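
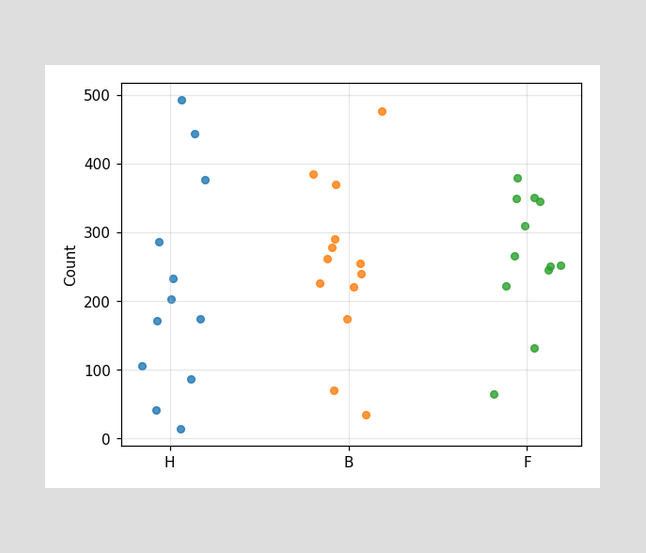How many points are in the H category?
12

Counting the markers in the H column gives 12.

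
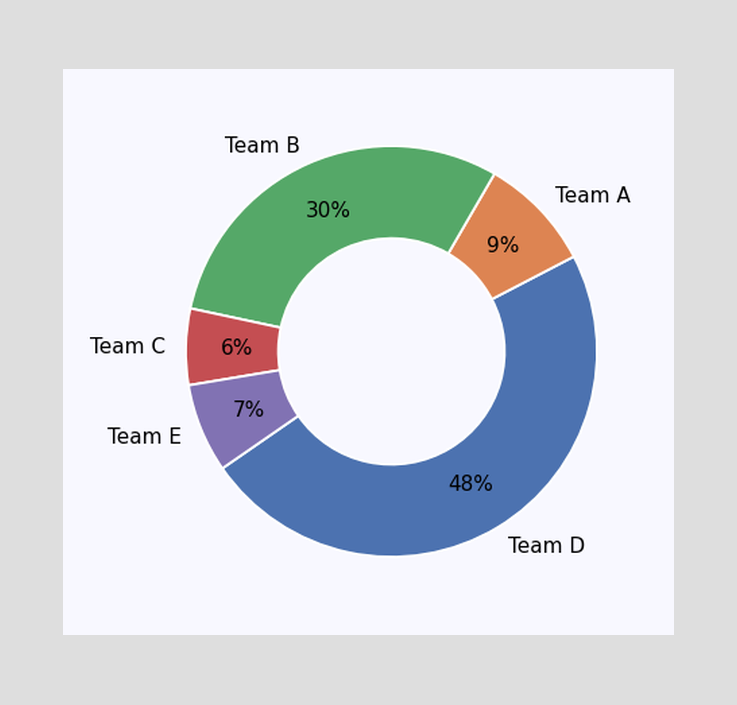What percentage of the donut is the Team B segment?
30%

The Team B segment takes up 30% of the ring.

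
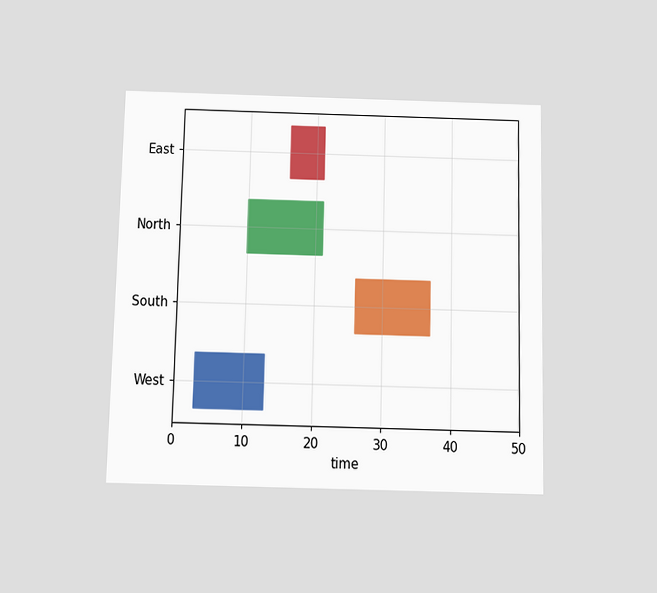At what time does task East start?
The chart is viewed slightly from below. The East bar begins at t=16.

16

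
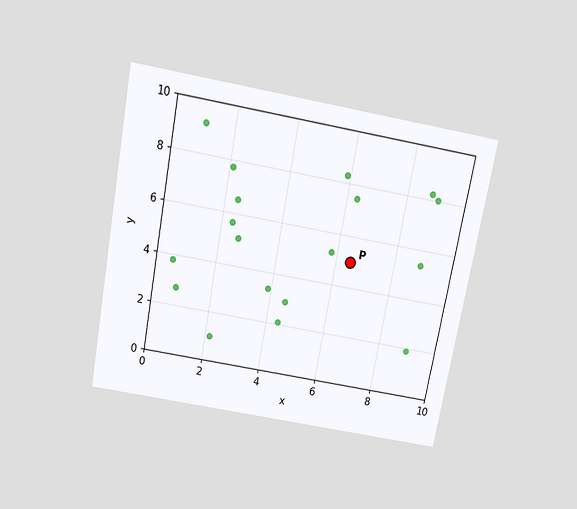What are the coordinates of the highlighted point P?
The chart is tilted about 11° clockwise and viewed slightly from above. Following the gridlines from P to each axis, P sits at (6.5, 5).

(6.5, 5)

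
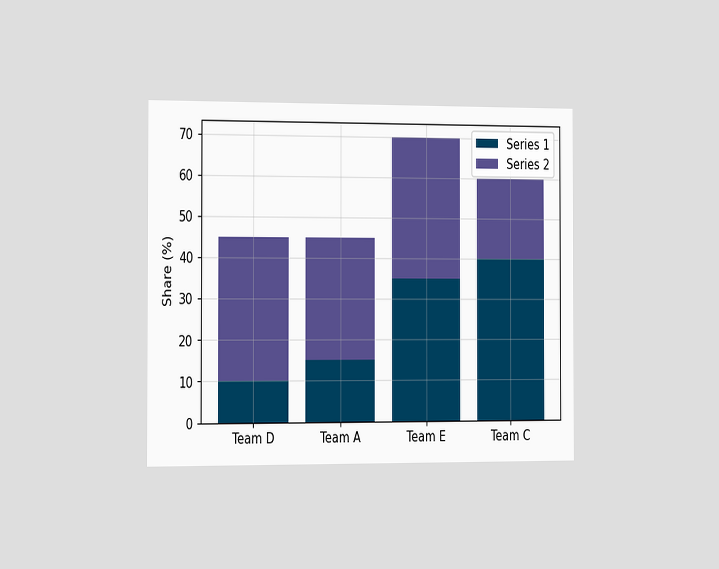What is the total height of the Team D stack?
The chart is viewed slightly from the left. The Team D stack's top reaches 45% on the y-axis.

45%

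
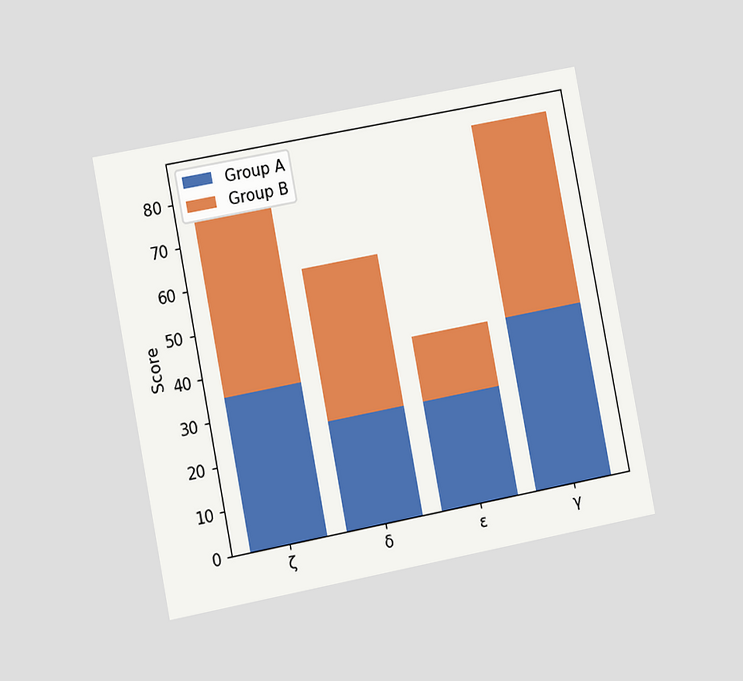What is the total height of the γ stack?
The chart is tilted about 11° counter-clockwise and viewed at a slight angle. The γ stack's top reaches 85 on the y-axis.

85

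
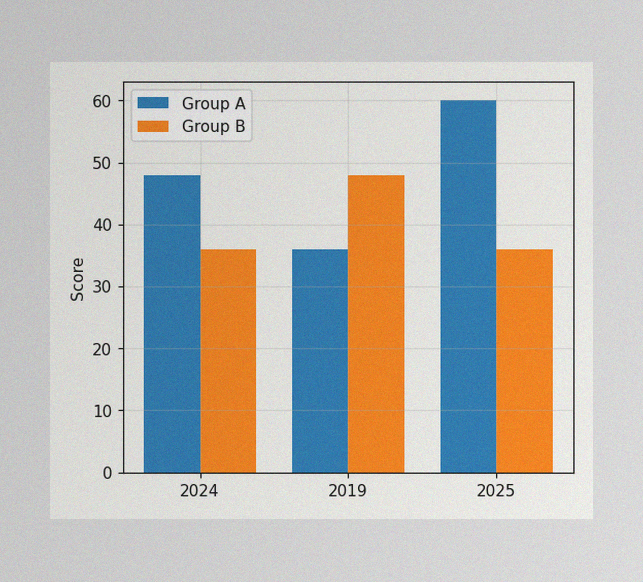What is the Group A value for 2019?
The image has some photo noise and uneven lighting. The Group A bar at 2019 reaches 36 on the y-axis.

36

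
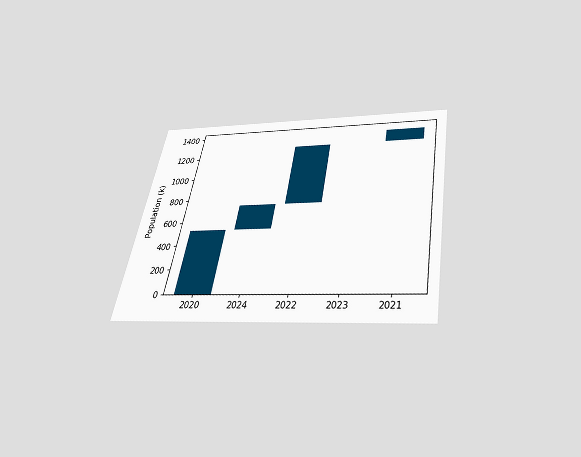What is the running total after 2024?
742k

The chart is tilted about 11° clockwise and viewed slightly from below. After 2024 the running total reaches 742k.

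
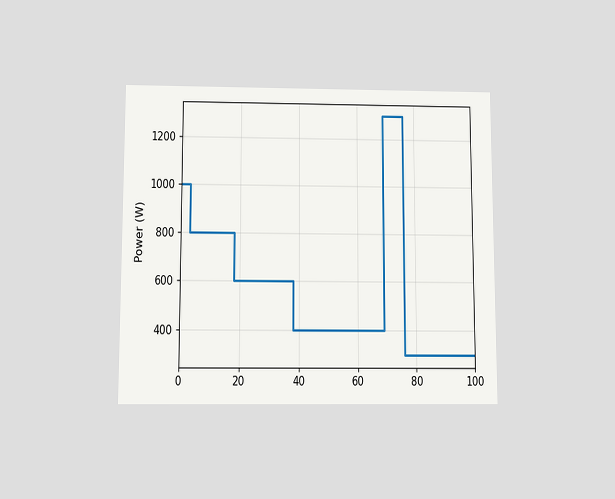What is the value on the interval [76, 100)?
300W

The chart is viewed slightly from below. On [76, 100) the step sits at 300W.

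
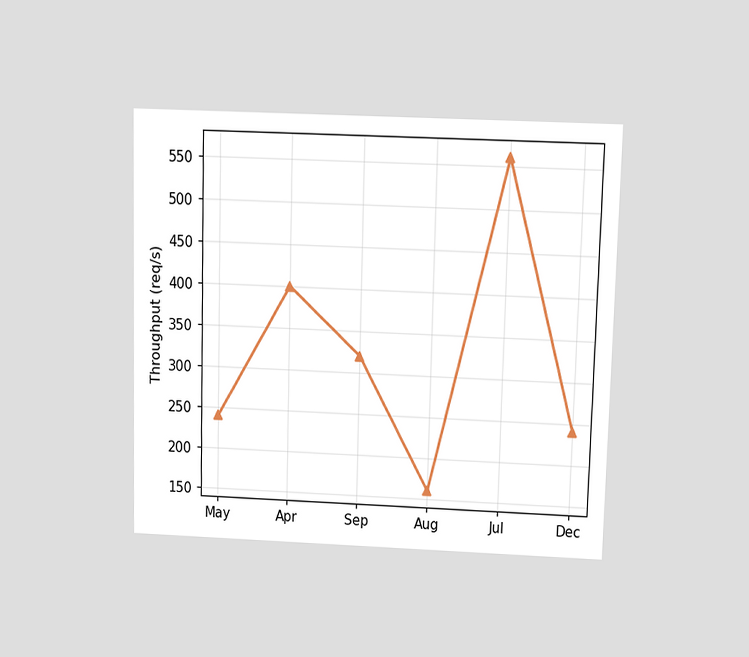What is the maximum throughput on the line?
The chart is viewed slightly from above. The highest point is at Jul, and reading across to the y-axis gives 560req/s.

560req/s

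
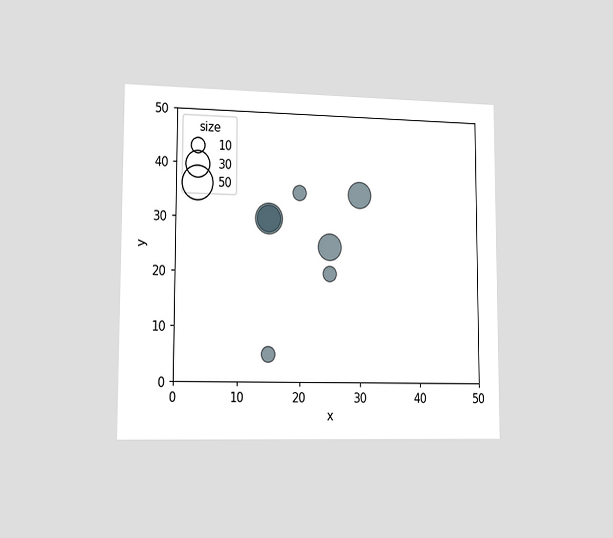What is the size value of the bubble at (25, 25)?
30

The chart is viewed slightly from the left. Matching the bubble at (25, 25) against the size legend gives 30.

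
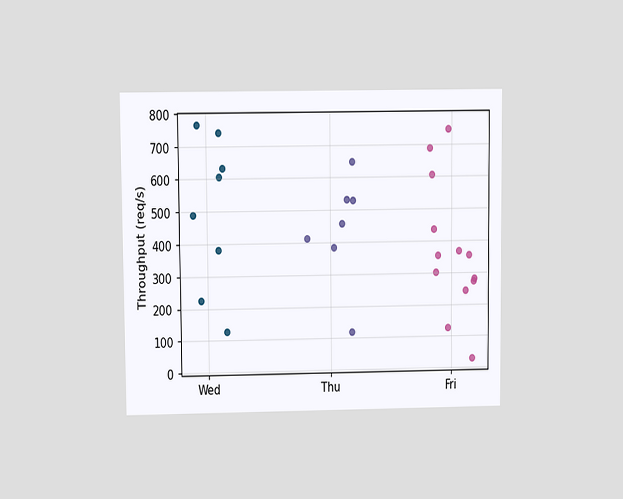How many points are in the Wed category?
8

The chart is viewed at a slight angle. Counting the markers in the Wed column gives 8.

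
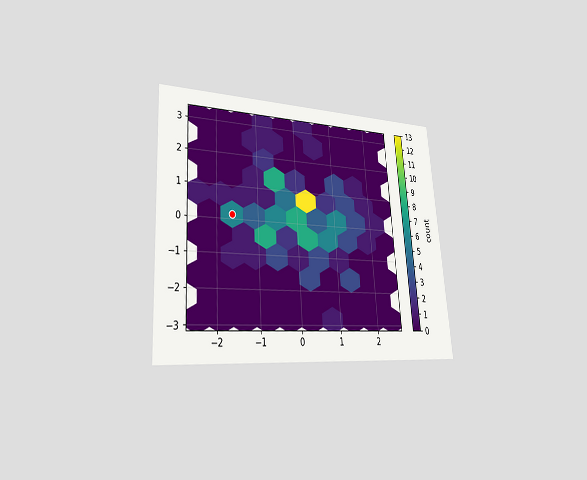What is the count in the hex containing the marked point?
6

The chart is tilted about 4° counter-clockwise and viewed slightly from the left. The marked hex reads 6 on the colorbar.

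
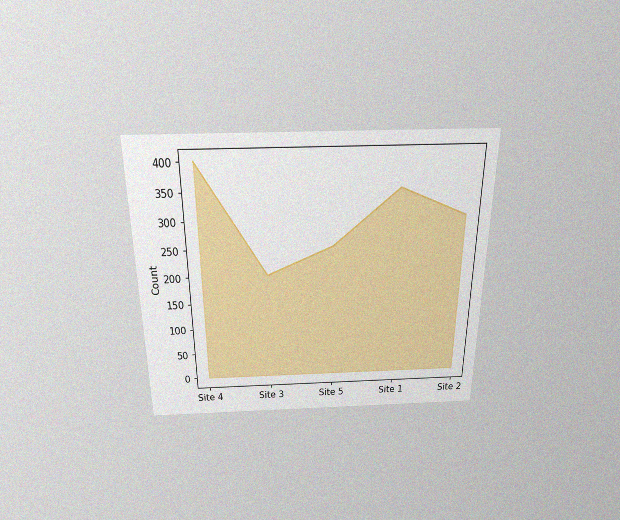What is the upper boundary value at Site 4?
The chart is viewed slightly from above, with some photo noise. At Site 4 the upper boundary is at 400.

400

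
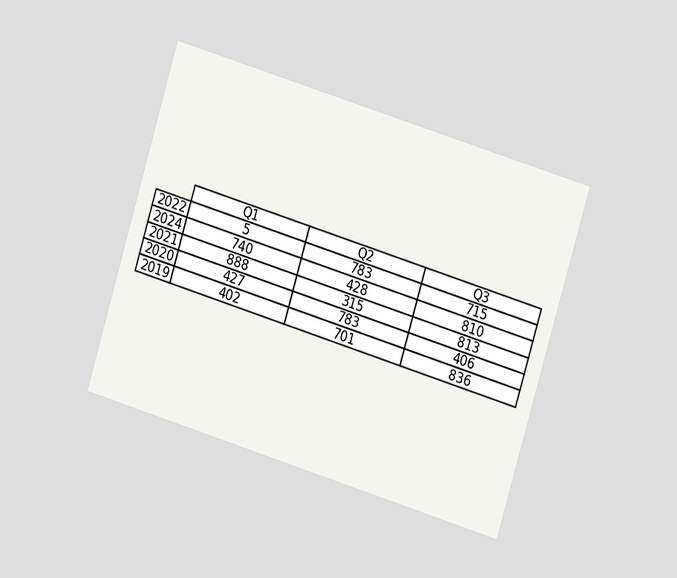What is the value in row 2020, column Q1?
427

The chart is tilted about 17° clockwise and viewed at a slight angle. The (2020, Q1) cell reads 427.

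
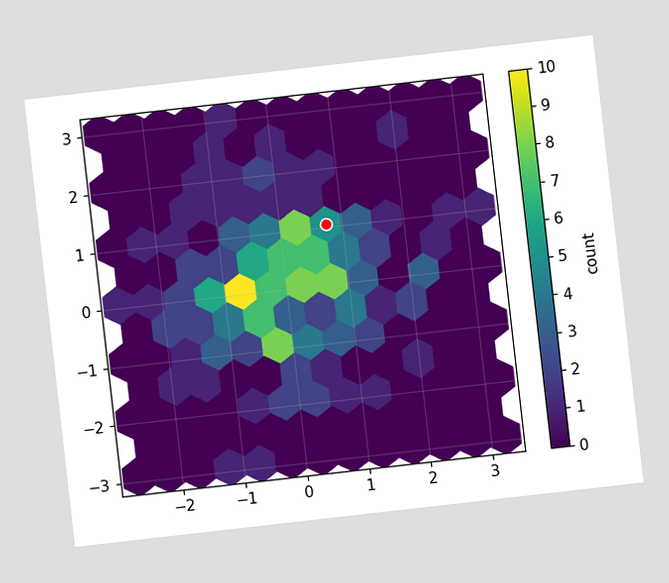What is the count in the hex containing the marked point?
The chart is tilted about 6° counter-clockwise. The marked hex reads 5 on the colorbar.

5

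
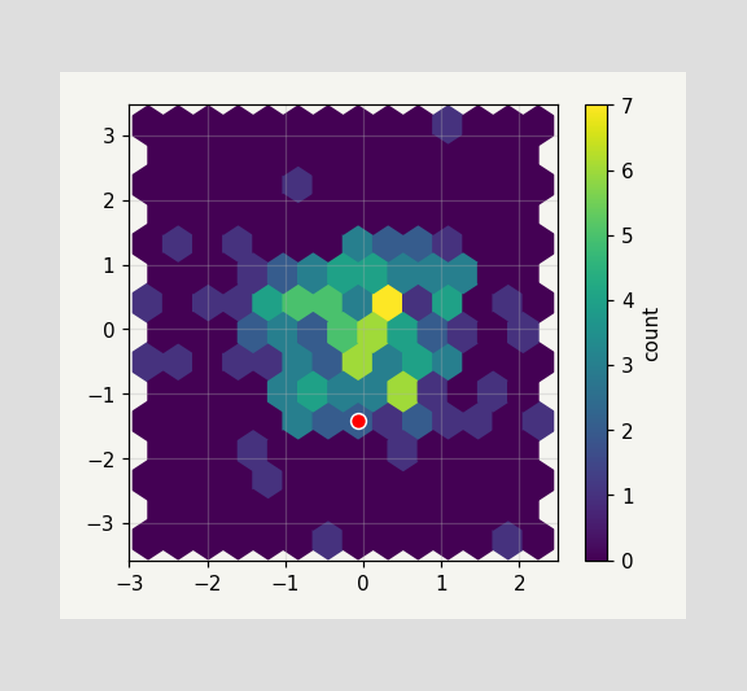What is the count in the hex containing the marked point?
The marked hex reads 2 on the colorbar.

2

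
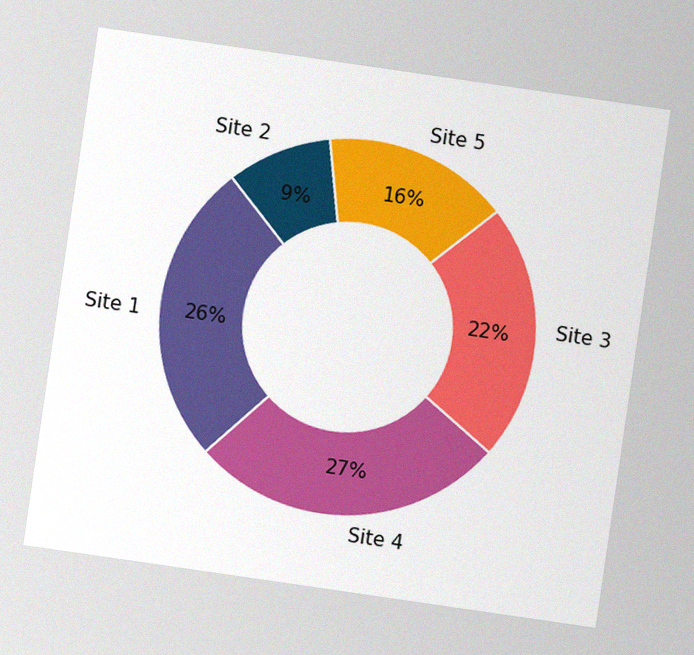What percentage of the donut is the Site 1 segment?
26%

The chart is tilted about 8° clockwise, with some photo noise. The Site 1 segment takes up 26% of the ring.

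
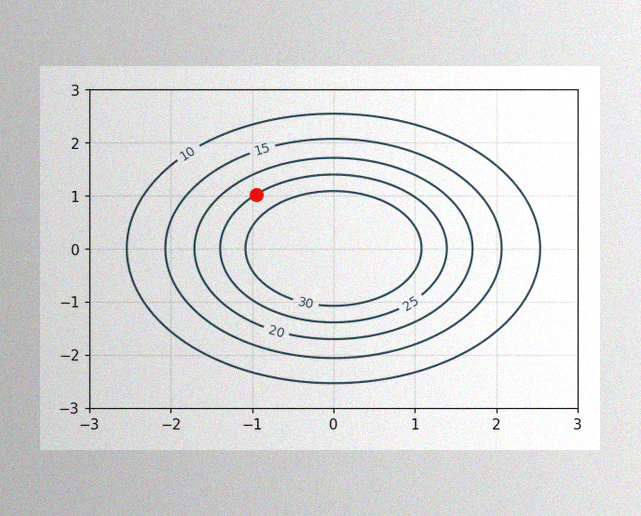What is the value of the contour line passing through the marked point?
25

The image has some photo noise and uneven lighting. The marked point sits on the contour labelled 25.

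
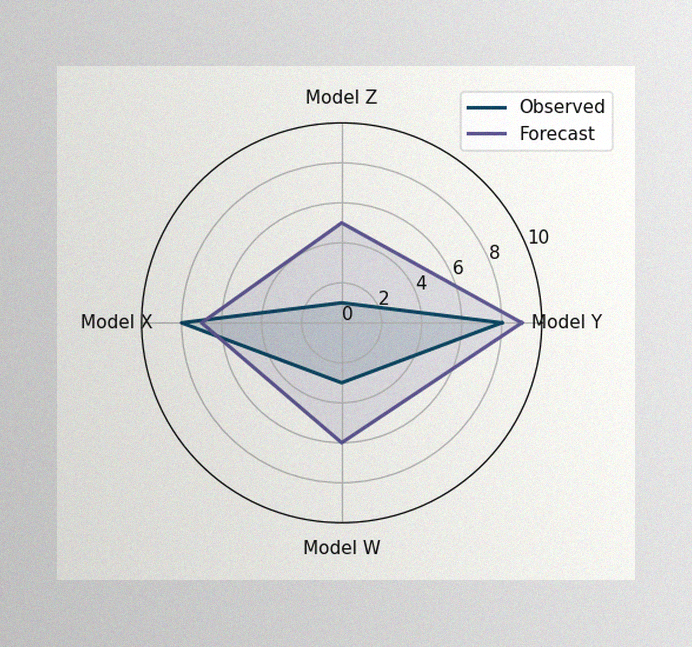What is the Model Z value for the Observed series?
1

The image has some photo noise and uneven lighting. On the Model Z axis, Observed reaches 1.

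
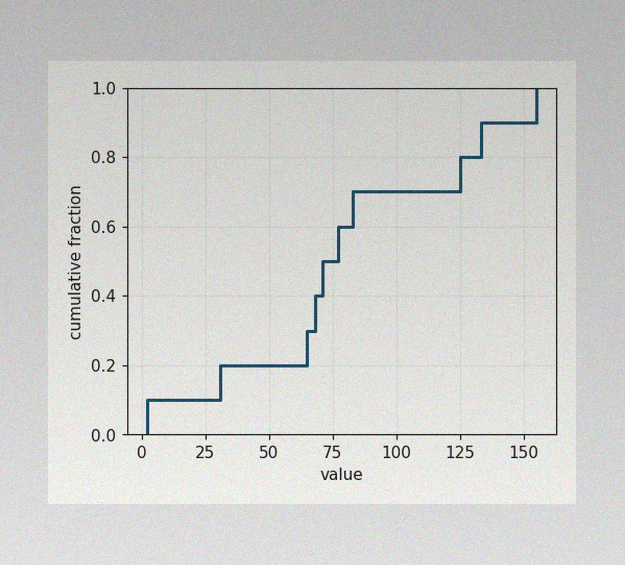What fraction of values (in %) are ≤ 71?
The image has some photo noise and uneven lighting. At x=71 the ECDF step is at 50%.

50%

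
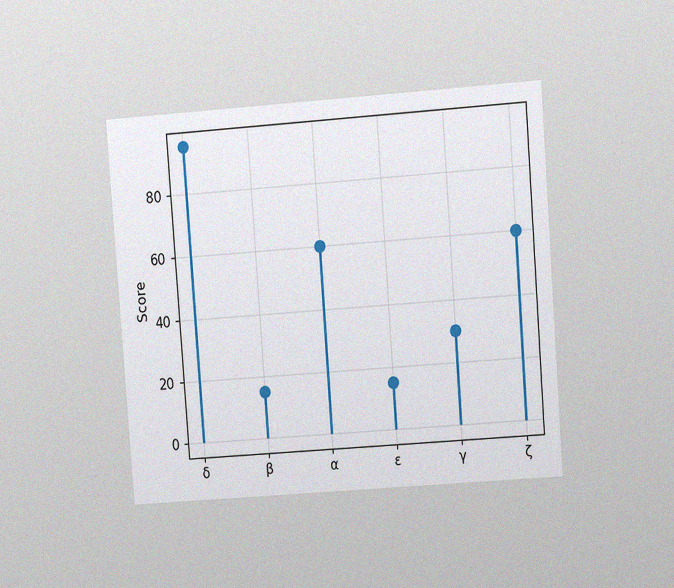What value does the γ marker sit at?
30

The chart is tilted about 4° counter-clockwise and viewed at a slight angle, with some photo noise. The γ marker sits at 30.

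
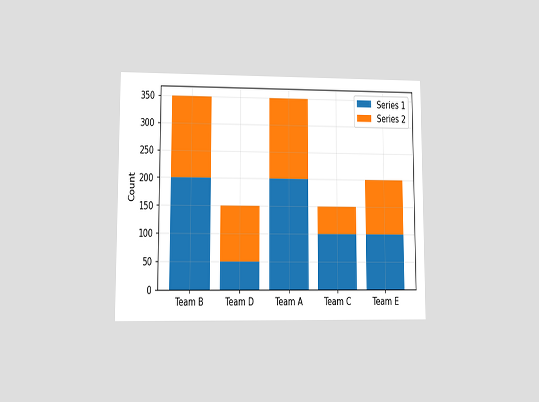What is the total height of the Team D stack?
150

The chart is viewed at a slight angle. The Team D stack's top reaches 150 on the y-axis.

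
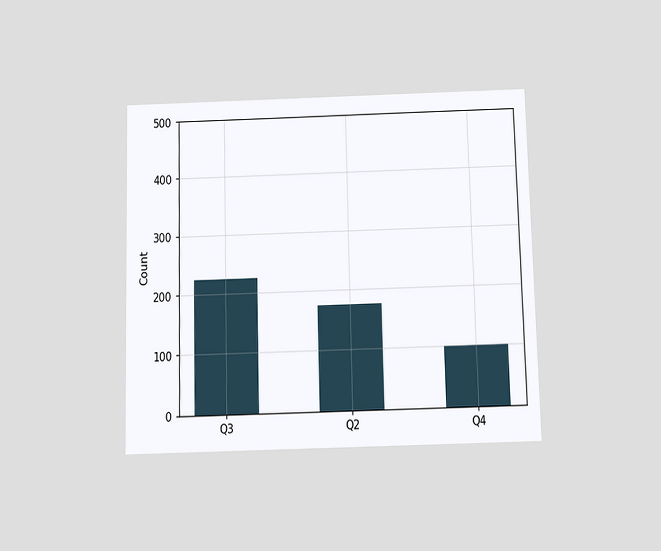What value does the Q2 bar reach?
175

The chart is viewed slightly from below. Reading along the chart's y-axis, the Q2 bar reaches 175.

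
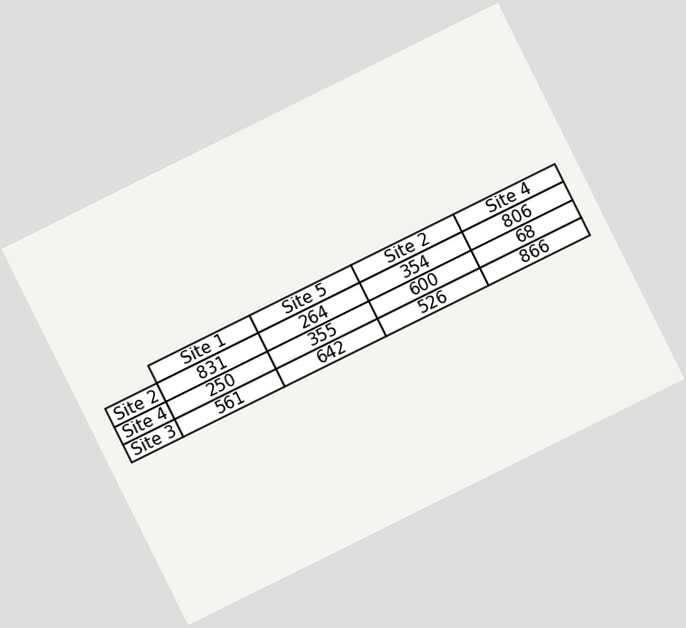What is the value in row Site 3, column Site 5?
642

The chart is tilted about 26° counter-clockwise. The (Site 3, Site 5) cell reads 642.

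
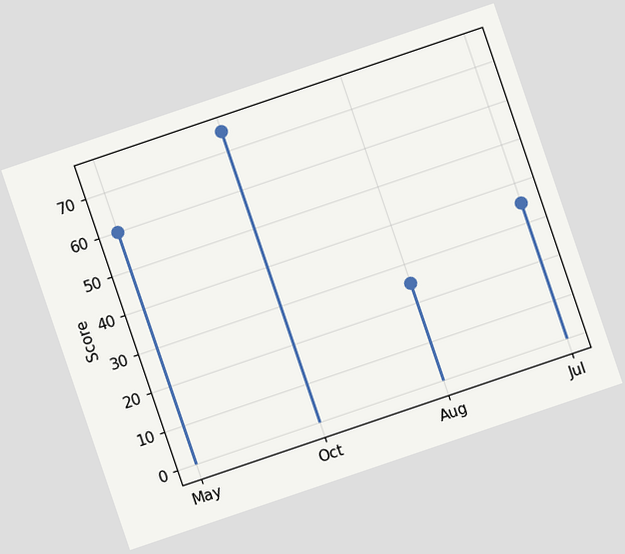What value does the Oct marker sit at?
75

The chart is tilted about 19° counter-clockwise. The Oct marker sits at 75.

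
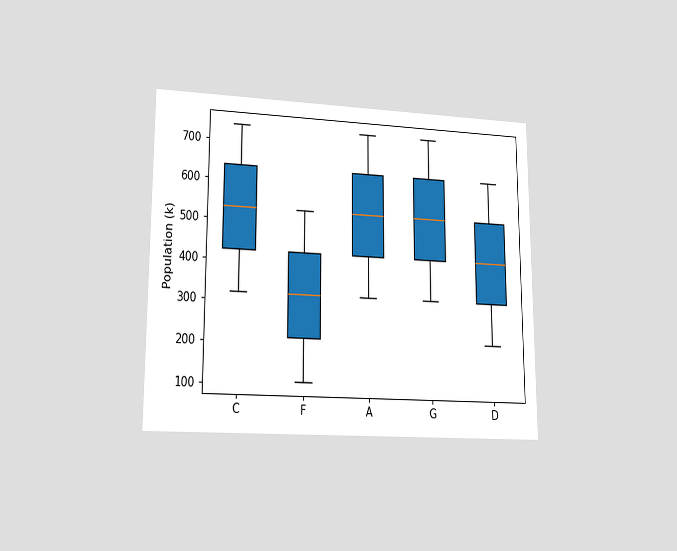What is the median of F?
318k

The chart is viewed at a slight angle. The median line in the F box sits at 318k.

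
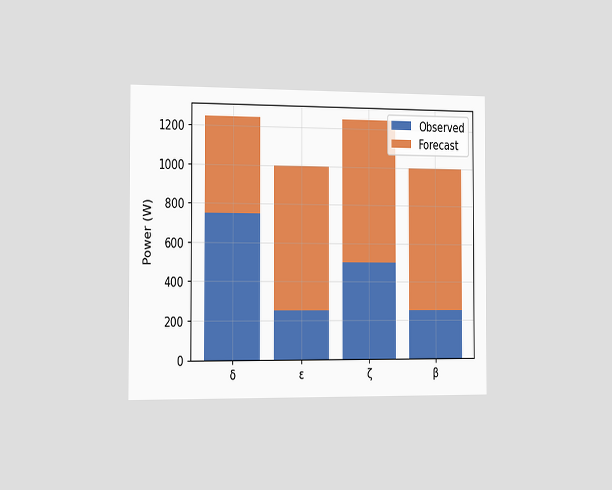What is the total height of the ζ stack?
1250W

The chart is viewed slightly from the left. The ζ stack's top reaches 1250W on the y-axis.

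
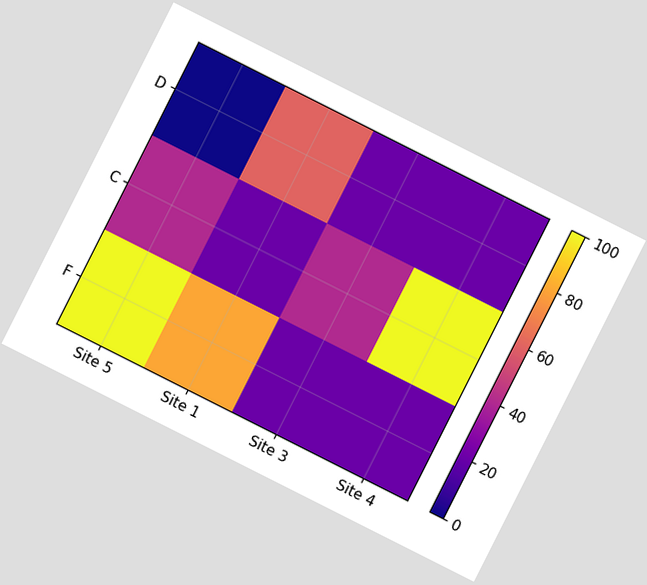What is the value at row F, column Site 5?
100

The chart is tilted about 27° clockwise. Matching cell (F, Site 5) against the colorbar gives 100.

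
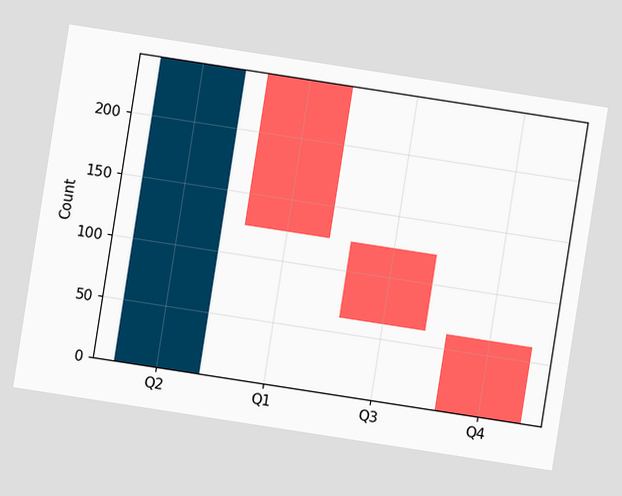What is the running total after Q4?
The chart is tilted about 9° clockwise. After Q4 the running total reaches 0.

0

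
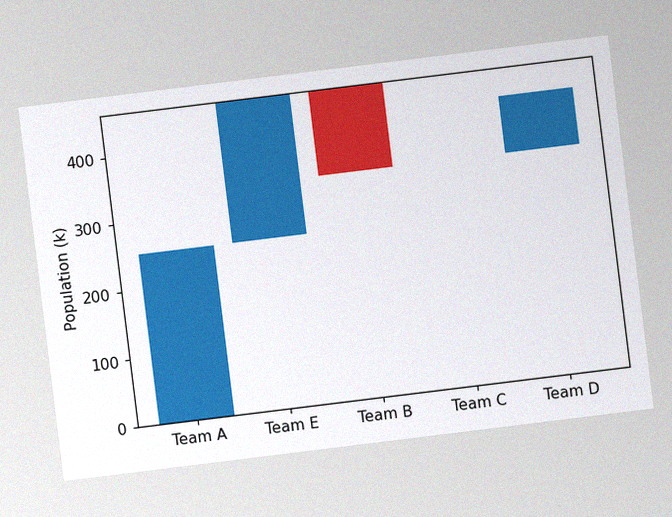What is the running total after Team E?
462k

The chart is tilted about 7° counter-clockwise, with some photo noise. After Team E the running total reaches 462k.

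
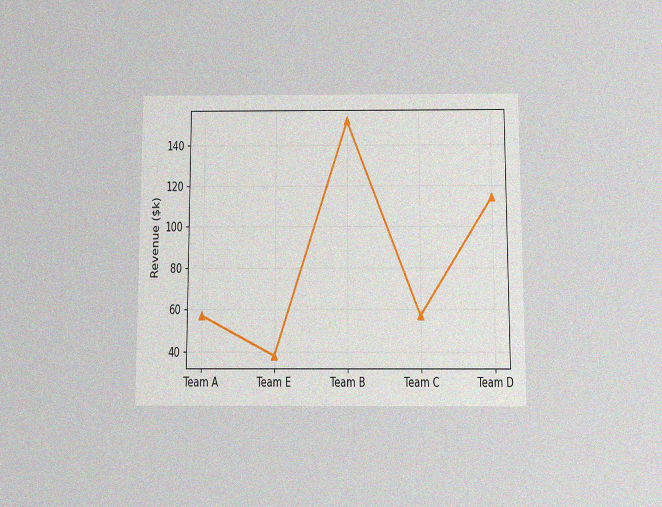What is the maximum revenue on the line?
$152k

The chart is viewed slightly from below, with some photo noise. The highest point is at Team B, and reading across to the y-axis gives $152k.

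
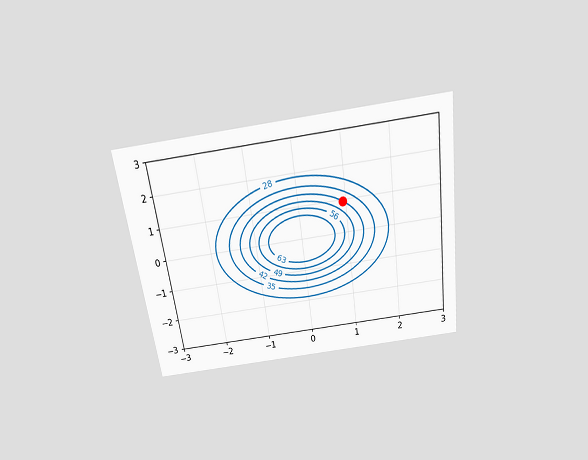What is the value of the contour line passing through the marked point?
The chart is tilted about 8° counter-clockwise and viewed slightly from above. The marked point sits on the contour labelled 42.

42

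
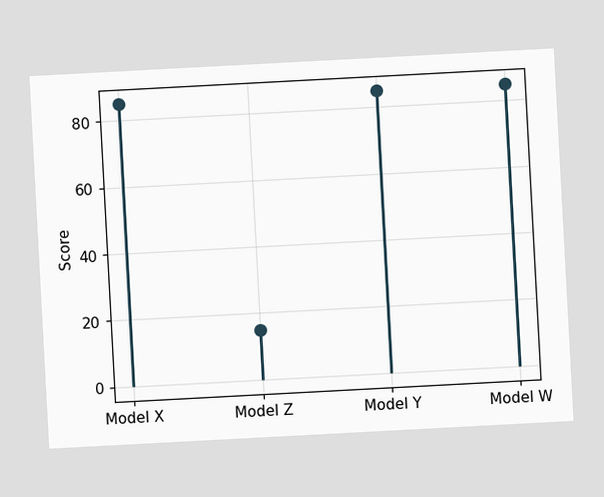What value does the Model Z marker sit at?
15

The chart is tilted about 3° counter-clockwise. The Model Z marker sits at 15.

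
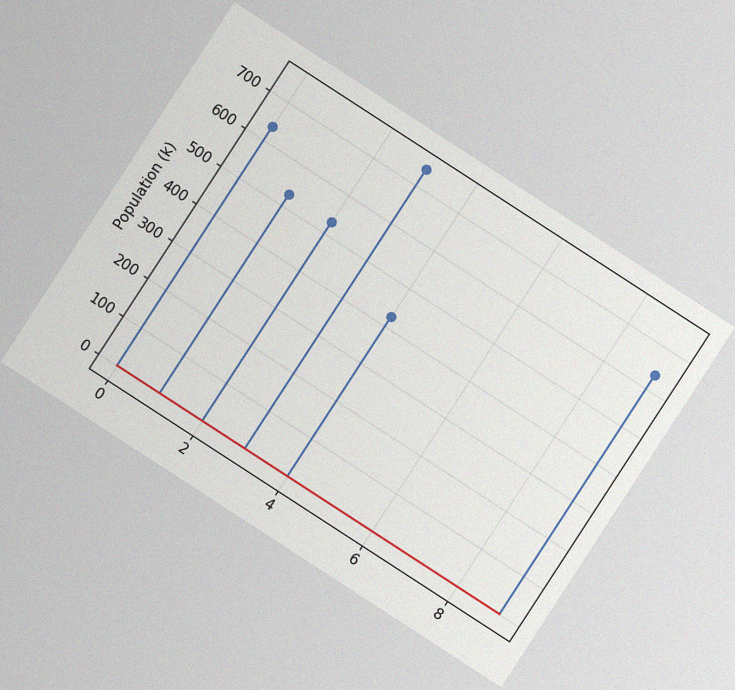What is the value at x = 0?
The chart is tilted about 33° clockwise, with some photo noise. The stem at x=0 reaches 636k.

636k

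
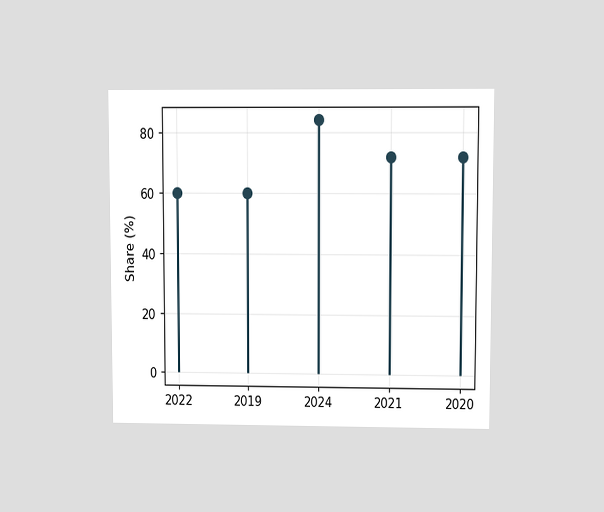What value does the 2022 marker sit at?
The chart is viewed at a slight angle. The 2022 marker sits at 60%.

60%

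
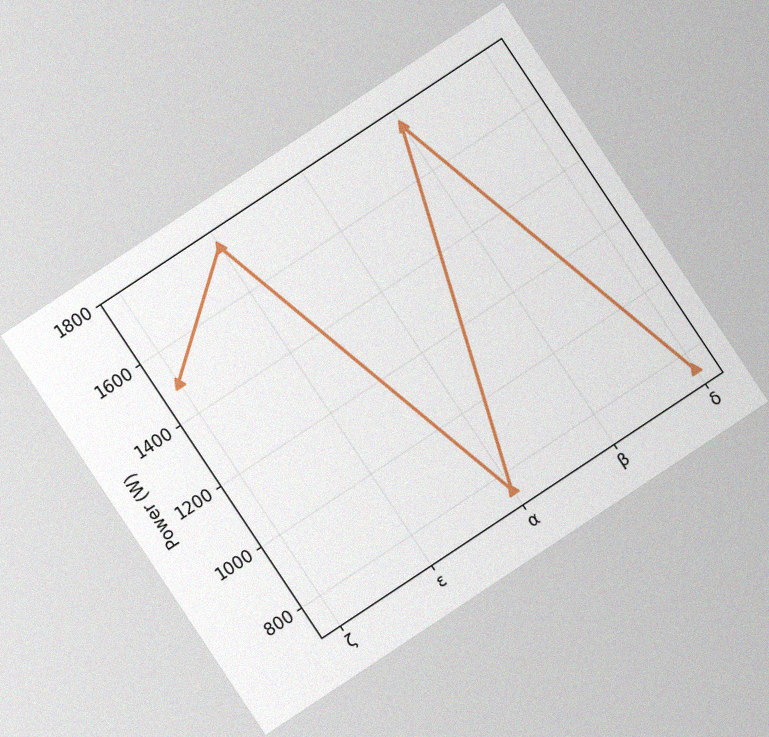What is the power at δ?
The chart is tilted about 34° counter-clockwise, with some photo noise. At δ, the line is at 750W.

750W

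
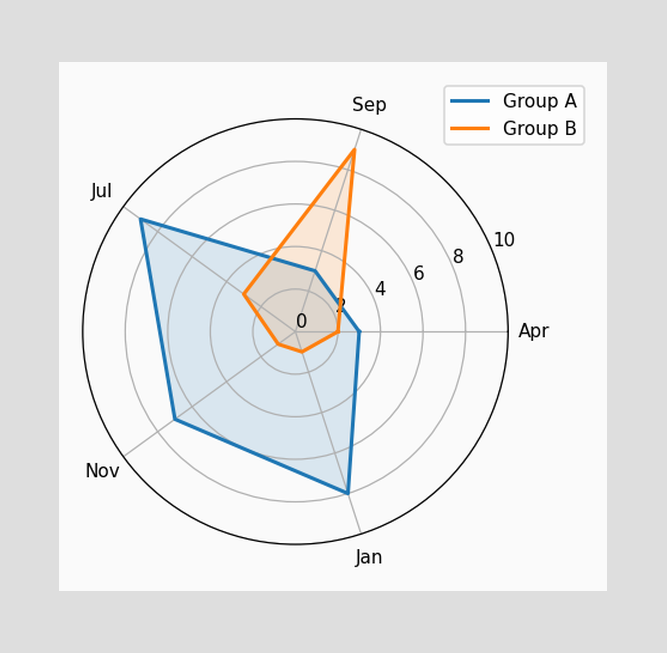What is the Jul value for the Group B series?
On the Jul axis, Group B reaches 3.

3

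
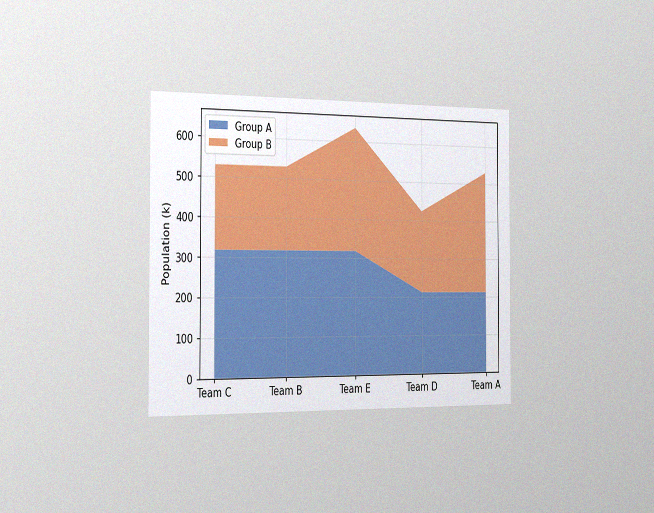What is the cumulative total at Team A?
The chart is viewed slightly from the left, with some photo noise. The stacked total at Team A reaches 530k.

530k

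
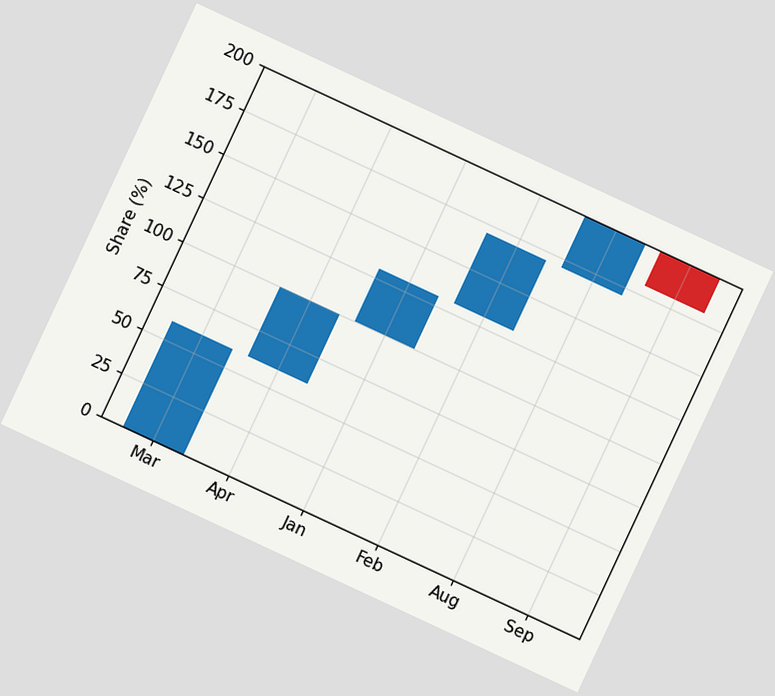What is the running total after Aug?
200%

The chart is tilted about 25° clockwise. After Aug the running total reaches 200%.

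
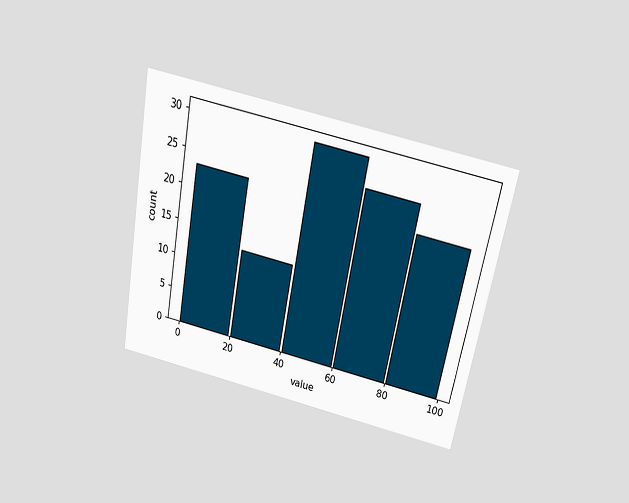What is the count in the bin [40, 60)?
The chart is tilted about 11° clockwise and viewed slightly from above. The [40, 60) bin has height 30.

30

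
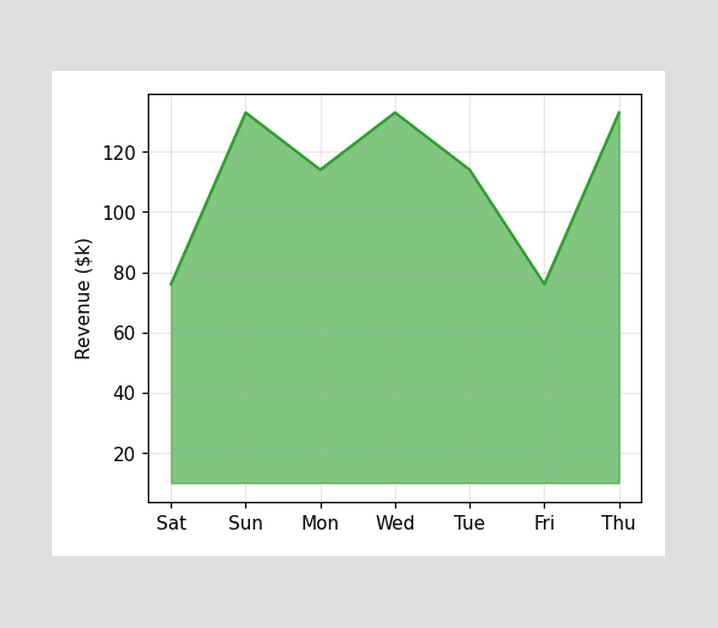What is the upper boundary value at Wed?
$133k

At Wed the upper boundary is at $133k.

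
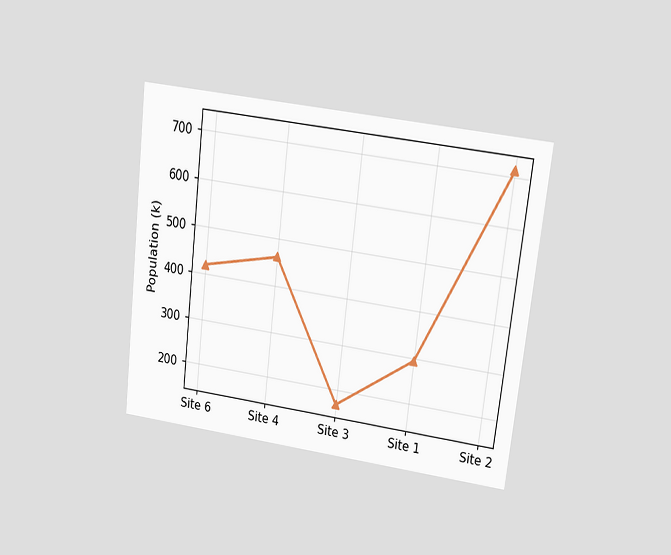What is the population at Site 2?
714k

The chart is tilted about 7° clockwise and viewed at a slight angle. At Site 2, the line is at 714k.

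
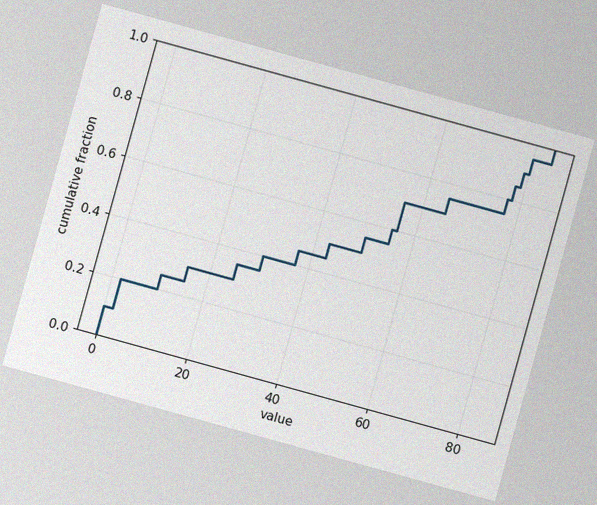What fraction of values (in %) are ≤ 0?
10%

The chart is tilted about 15° clockwise, with some photo noise. At x=0 the ECDF step is at 10%.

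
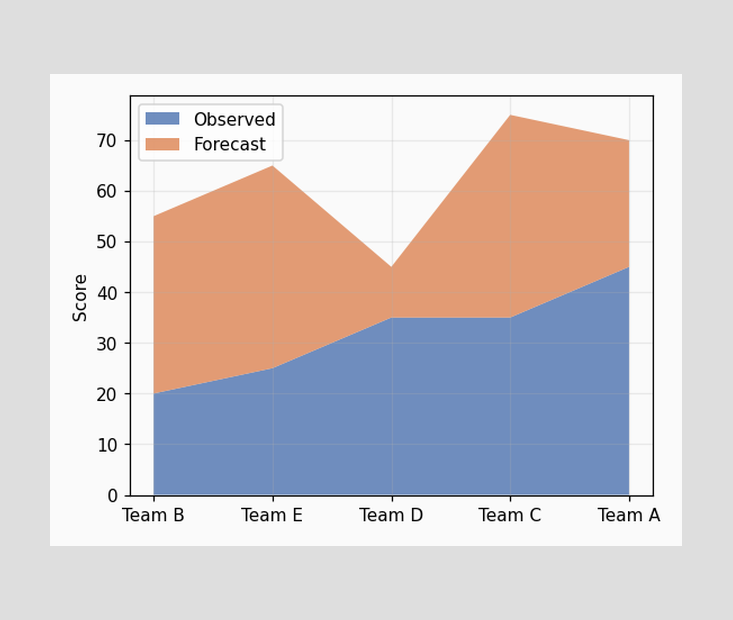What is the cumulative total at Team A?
70

The stacked total at Team A reaches 70.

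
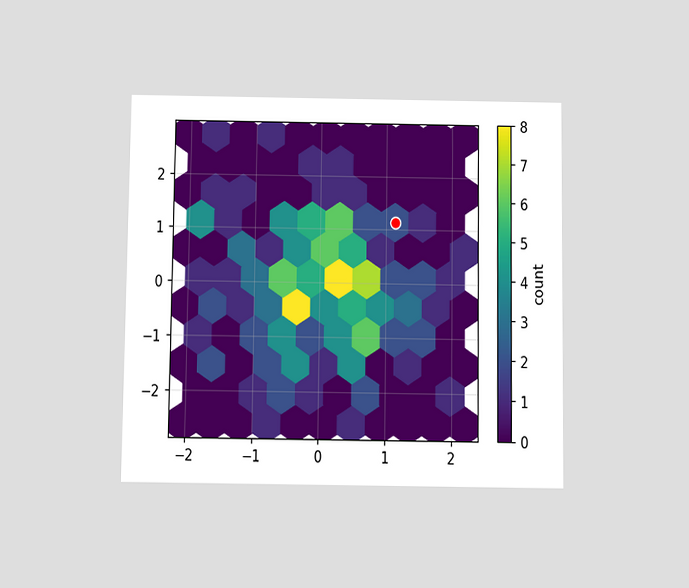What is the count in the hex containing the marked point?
The chart is viewed slightly from below. The marked hex reads 2 on the colorbar.

2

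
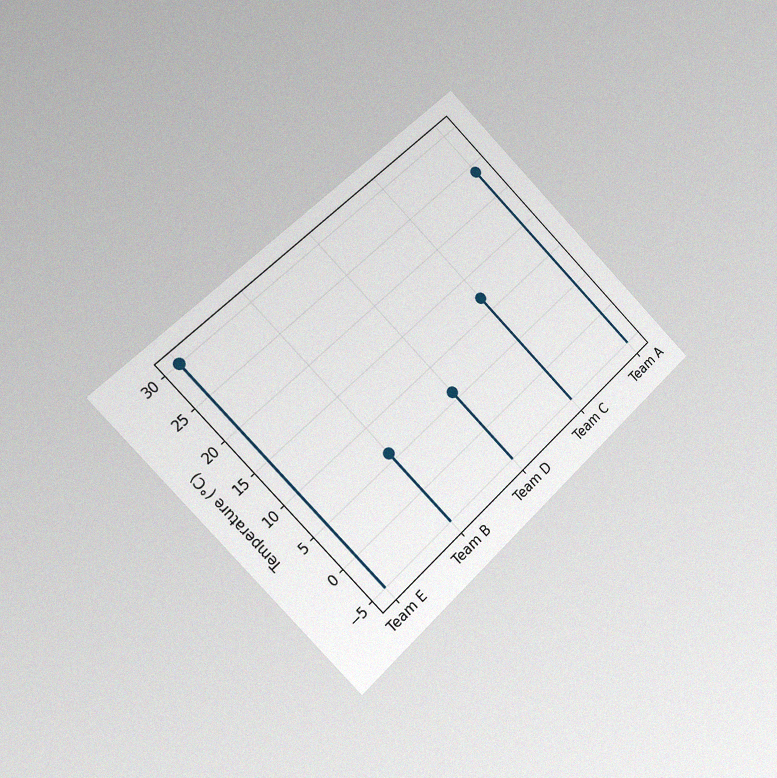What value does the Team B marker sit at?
The chart is tilted about 44° counter-clockwise and viewed slightly from the left, with some photo noise. The Team B marker sits at 6°C.

6°C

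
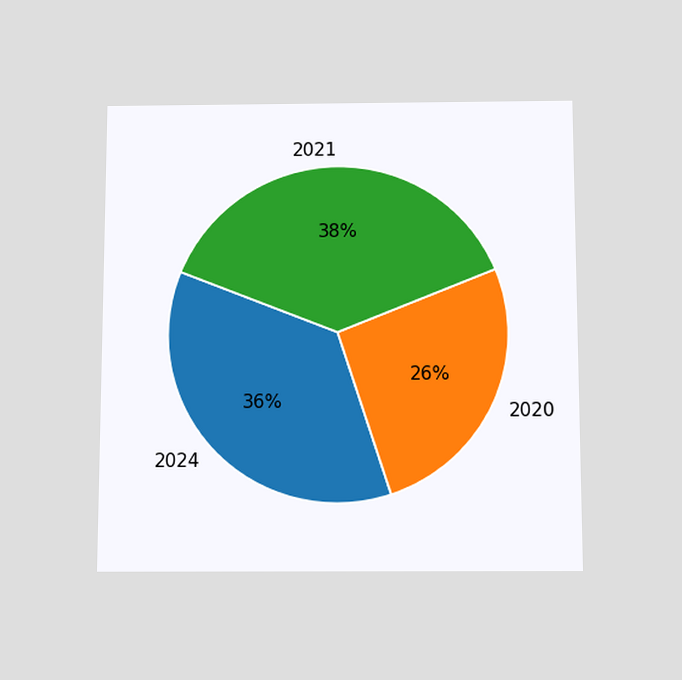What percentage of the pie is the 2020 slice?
26%

The chart is viewed slightly from below. The 2020 slice takes up 26% of the pie.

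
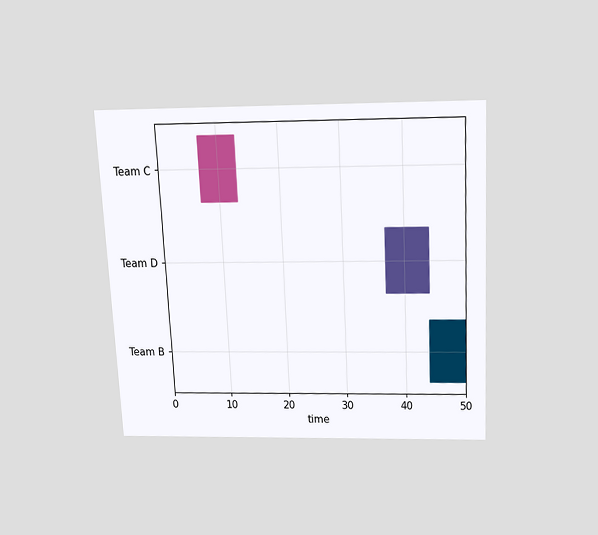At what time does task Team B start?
The chart is tilted about 3° counter-clockwise and viewed slightly from above. The Team B bar begins at t=44.

44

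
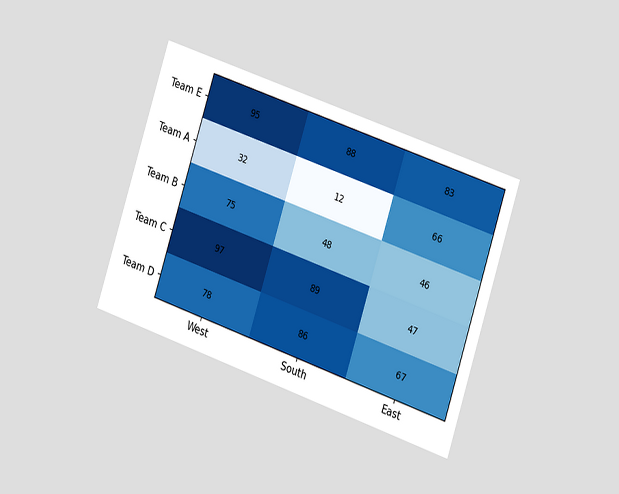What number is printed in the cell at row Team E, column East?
83

The chart is tilted about 18° clockwise and viewed at a slight angle. The (Team E, East) cell reads 83.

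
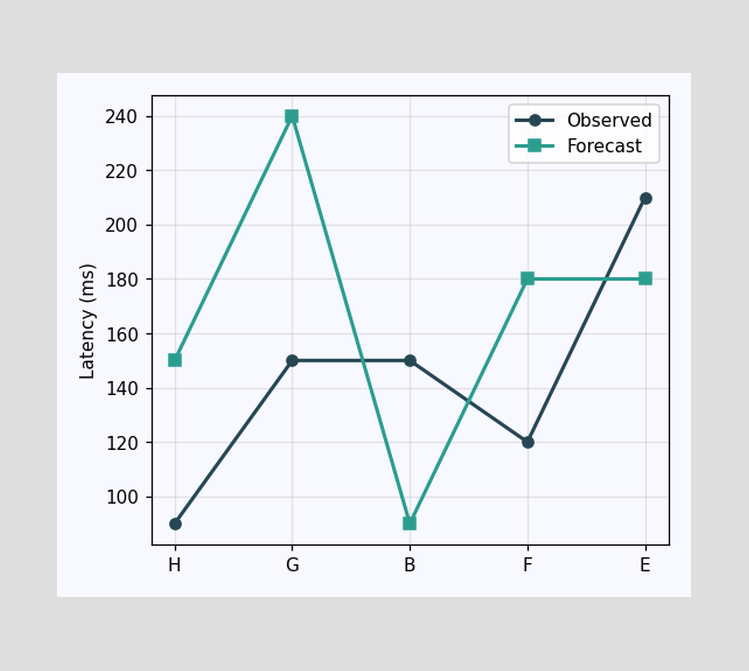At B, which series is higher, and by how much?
Observed, by 60ms

At B, Observed sits above the other line by 60ms.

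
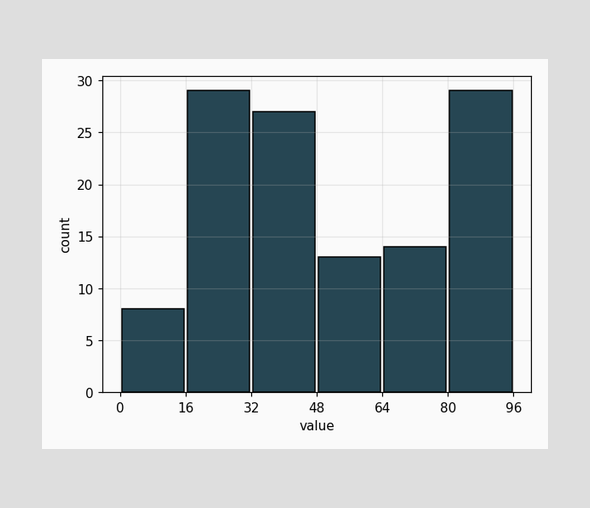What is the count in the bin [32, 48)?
The [32, 48) bin has height 27.

27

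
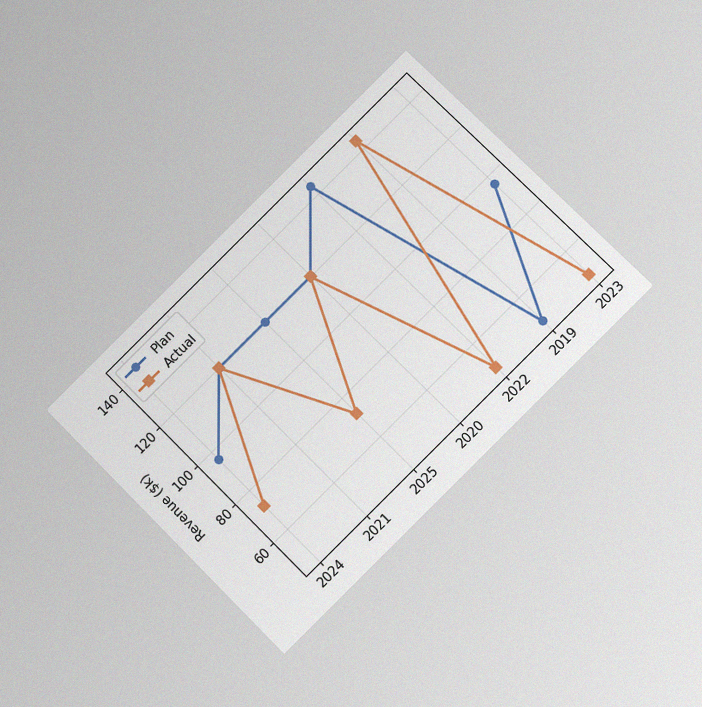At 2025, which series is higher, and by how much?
Plan, by $48k

The chart is tilted about 45° counter-clockwise and viewed at a slight angle, with some photo noise. At 2025, Plan sits above the other line by $48k.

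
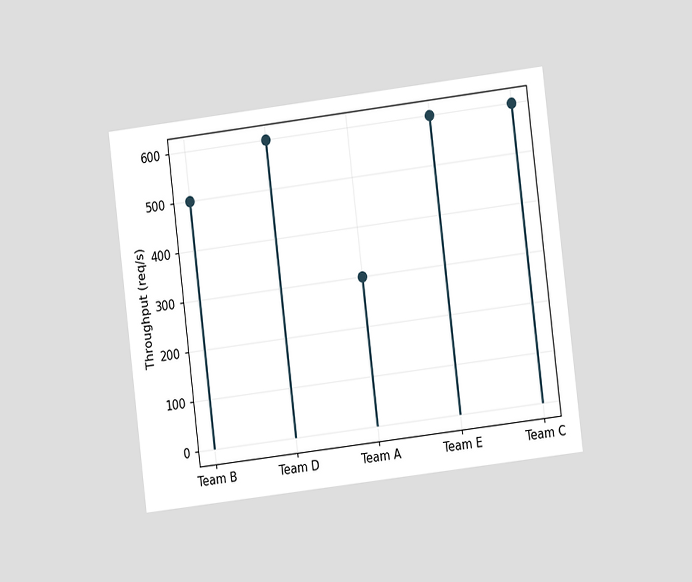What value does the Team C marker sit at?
The chart is tilted about 7° counter-clockwise and viewed at a slight angle. The Team C marker sits at 600req/s.

600req/s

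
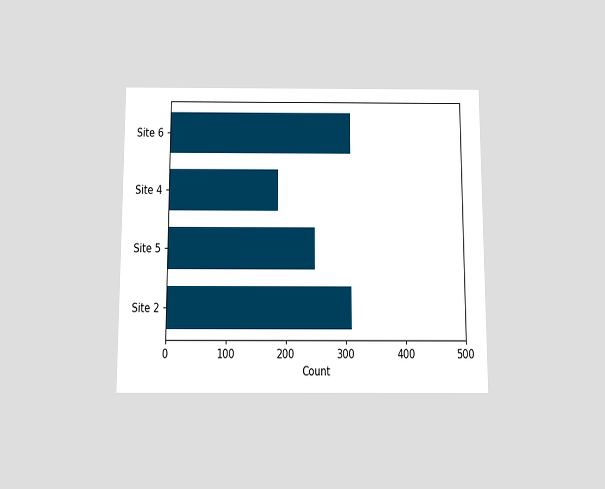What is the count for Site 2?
The chart is viewed slightly from below. Reading along the chart's x-axis, the Site 2 bar reaches 310.

310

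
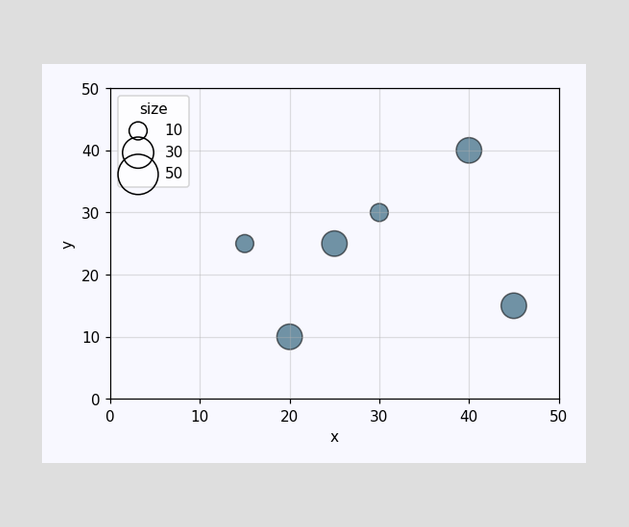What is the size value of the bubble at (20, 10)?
Matching the bubble at (20, 10) against the size legend gives 20.

20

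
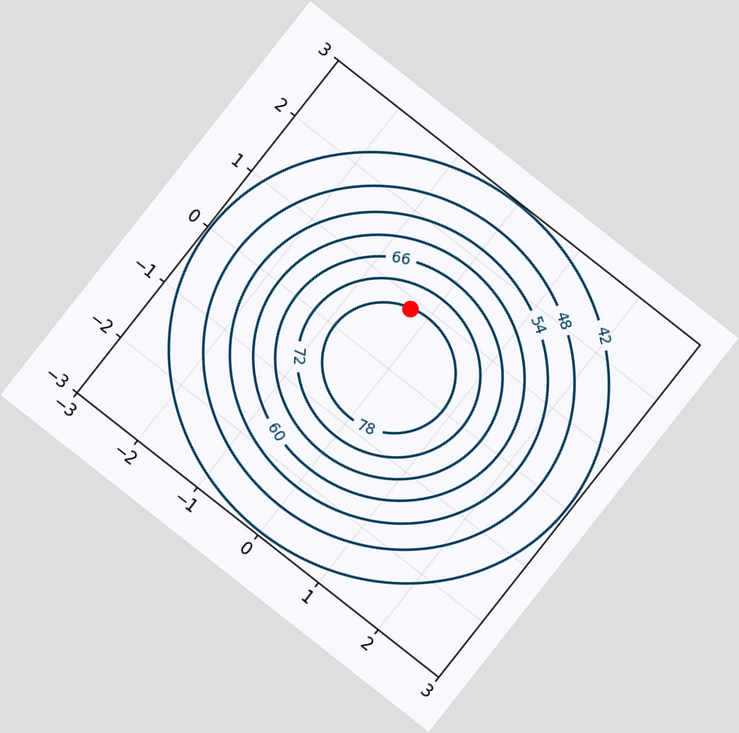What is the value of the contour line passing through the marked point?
78

The chart is tilted about 38° clockwise. The marked point sits on the contour labelled 78.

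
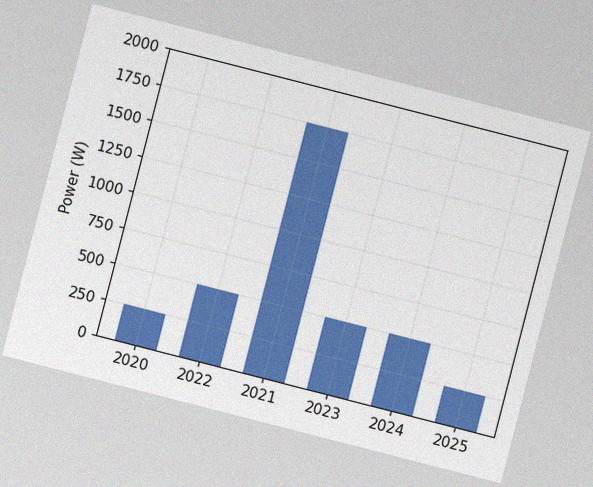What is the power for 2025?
250W

The chart is tilted about 14° clockwise, with some photo noise. Reading along the chart's y-axis, the 2025 bar reaches 250W.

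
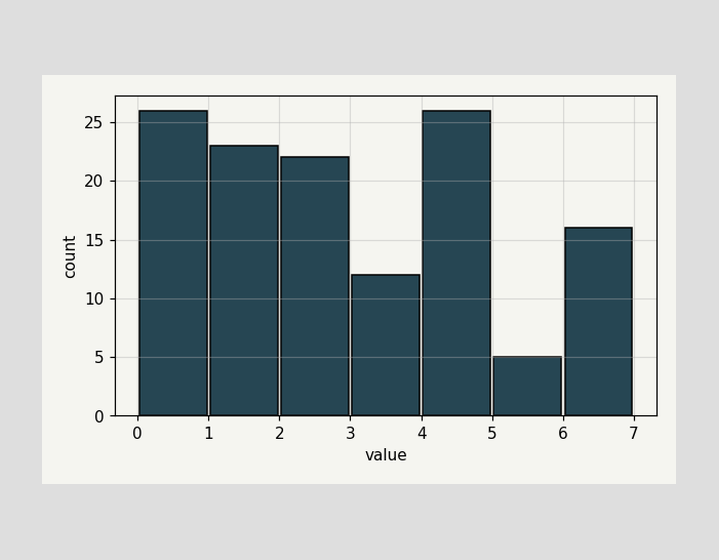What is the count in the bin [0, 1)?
26

The [0, 1) bin has height 26.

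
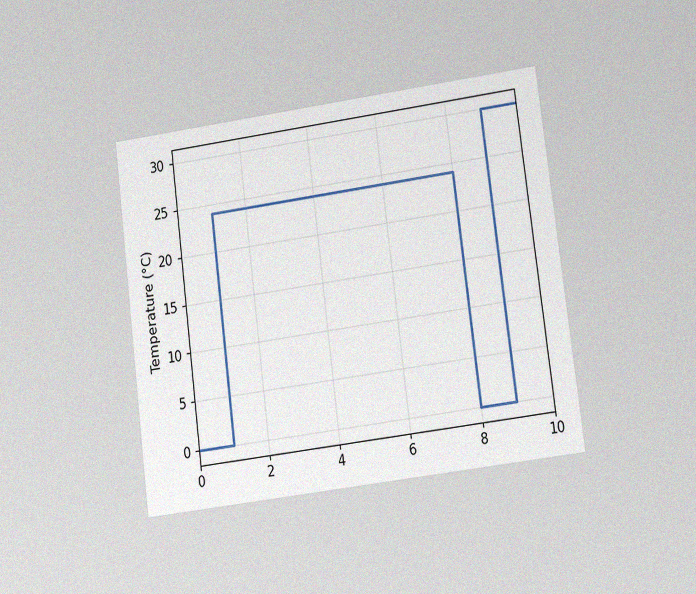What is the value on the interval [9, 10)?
The chart is tilted about 7° counter-clockwise and viewed at a slight angle, with some photo noise. On [9, 10) the step sits at 30°C.

30°C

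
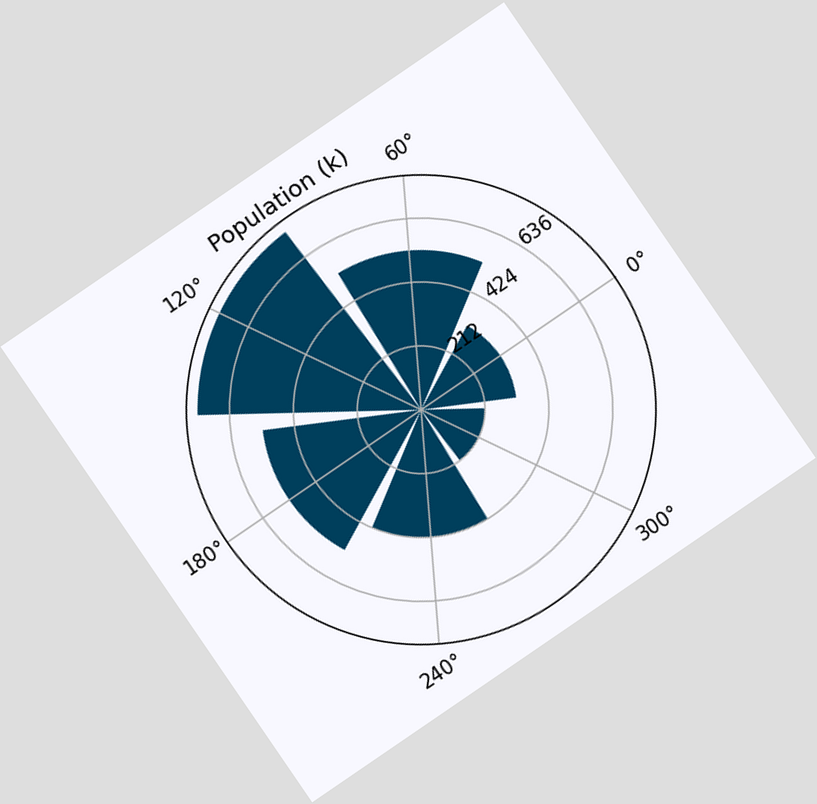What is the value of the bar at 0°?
The chart is tilted about 34° counter-clockwise. The bar at 0° reaches 318k on the radial axis.

318k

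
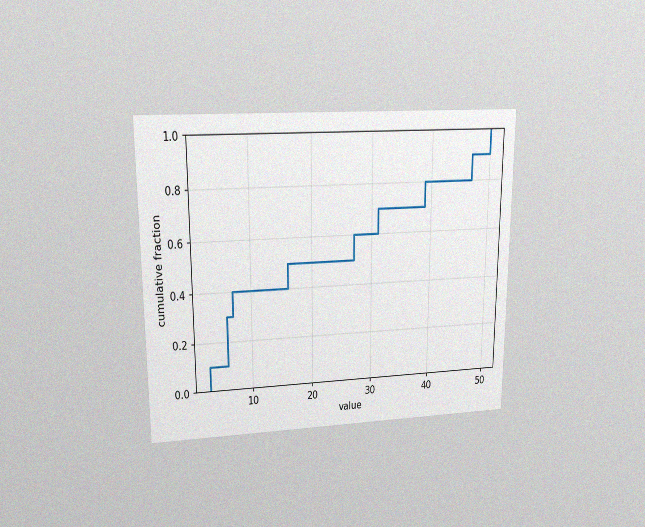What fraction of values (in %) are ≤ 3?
10%

The chart is viewed at a slight angle, with some photo noise. At x=3 the ECDF step is at 10%.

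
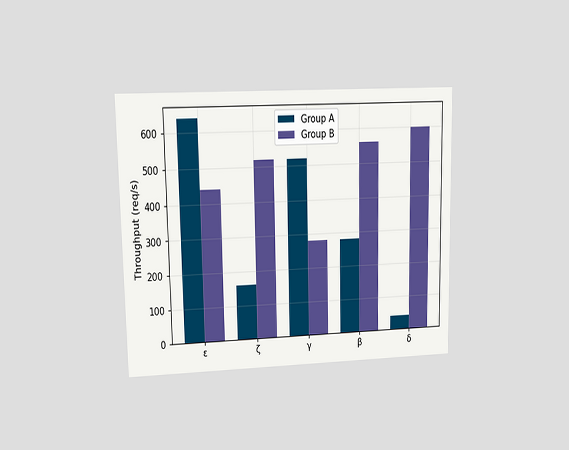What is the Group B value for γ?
280req/s

The chart is viewed at a slight angle. The Group B bar at γ reaches 280req/s on the y-axis.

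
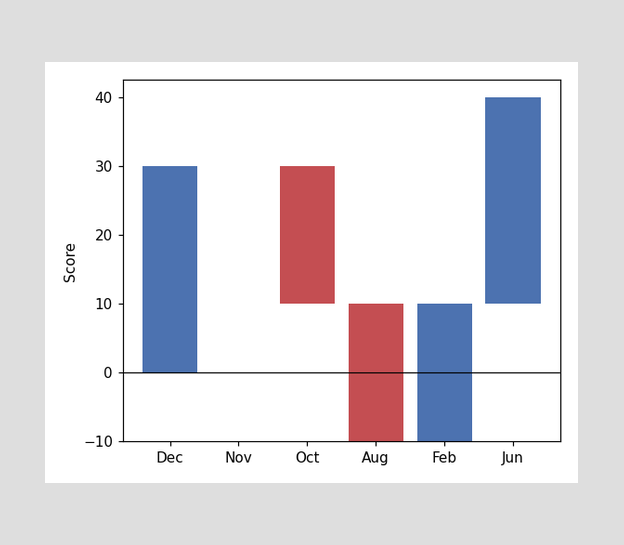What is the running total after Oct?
10

After Oct the running total reaches 10.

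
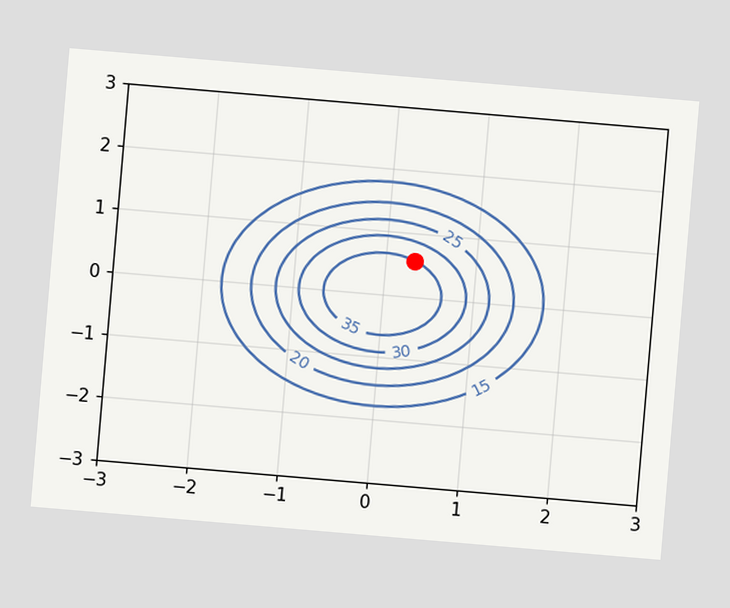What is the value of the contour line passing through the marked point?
The chart is tilted about 5° clockwise. The marked point sits on the contour labelled 35.

35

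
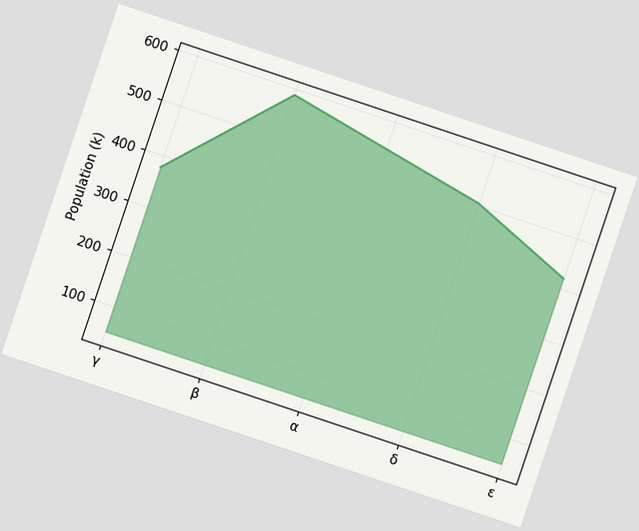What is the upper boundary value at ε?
The chart is tilted about 18° clockwise. At ε the upper boundary is at 420k.

420k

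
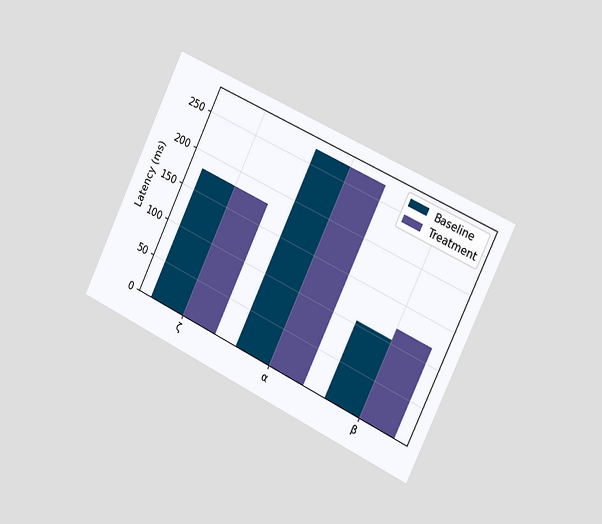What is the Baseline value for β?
The chart is tilted about 26° clockwise and viewed slightly from the right. The Baseline bar at β reaches 105ms on the y-axis.

105ms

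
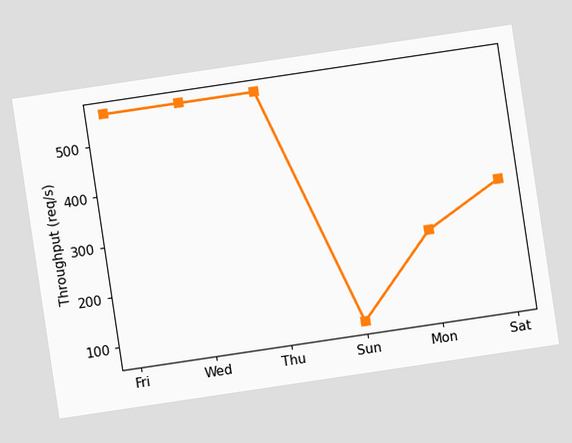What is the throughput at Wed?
560req/s

The chart is tilted about 8° counter-clockwise. At Wed, the line is at 560req/s.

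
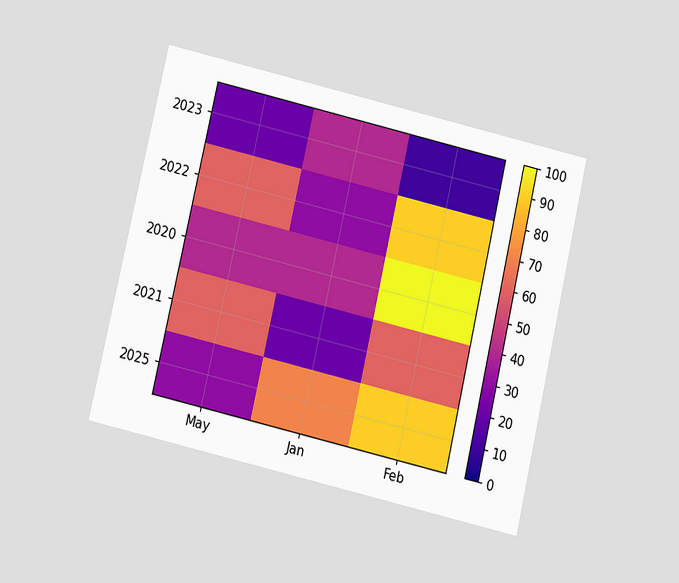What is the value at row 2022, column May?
The chart is tilted about 13° clockwise and viewed slightly from below. Matching cell (2022, May) against the colorbar gives 60.

60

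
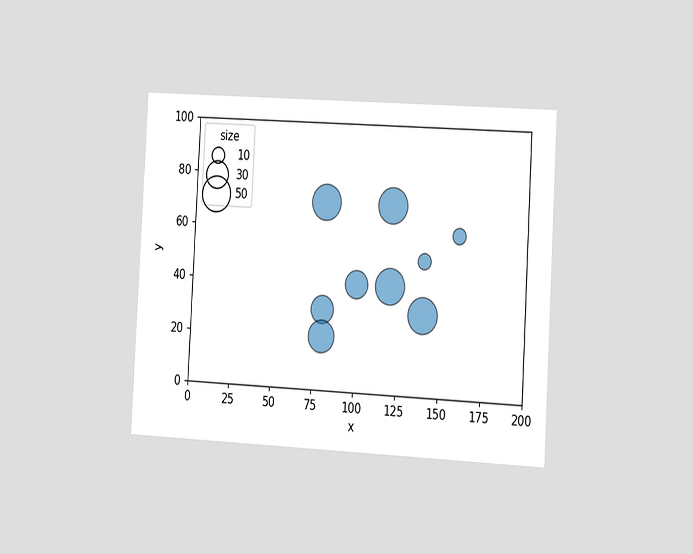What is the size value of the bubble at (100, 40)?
The chart is tilted about 3° clockwise and viewed slightly from the right. Matching the bubble at (100, 40) against the size legend gives 30.

30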